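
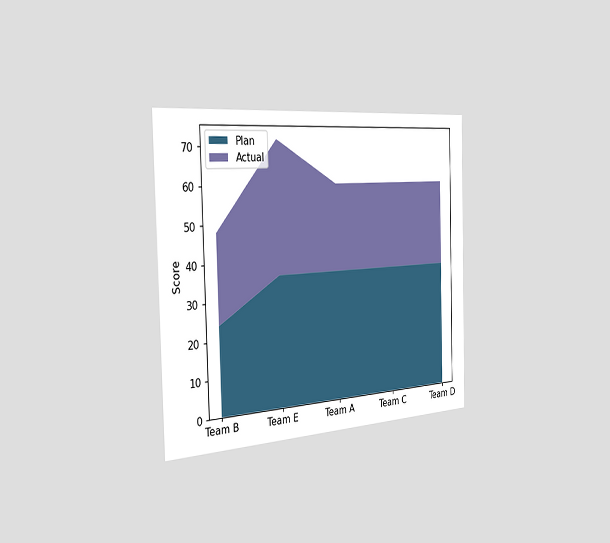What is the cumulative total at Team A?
60

The chart is viewed slightly from the left. The stacked total at Team A reaches 60.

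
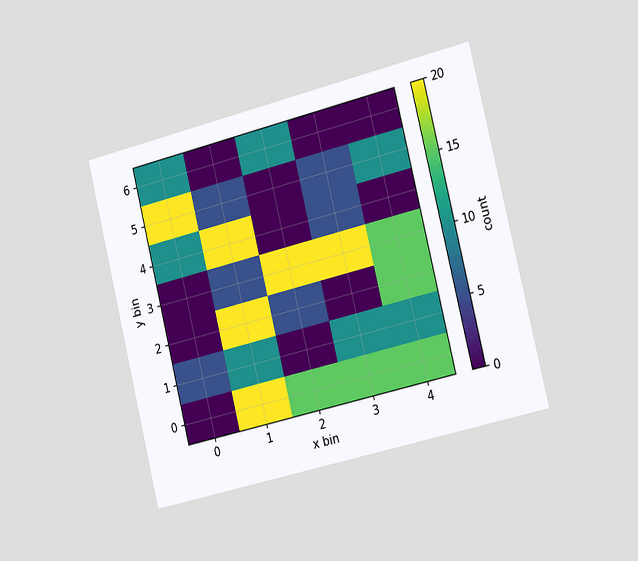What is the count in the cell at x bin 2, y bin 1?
0

The chart is tilted about 14° counter-clockwise and viewed slightly from the right. Matching the cell (2, 1) against the colorbar gives 0.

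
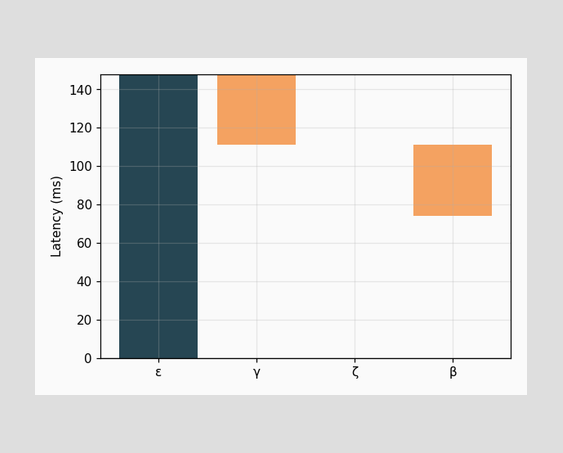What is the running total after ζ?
111ms

After ζ the running total reaches 111ms.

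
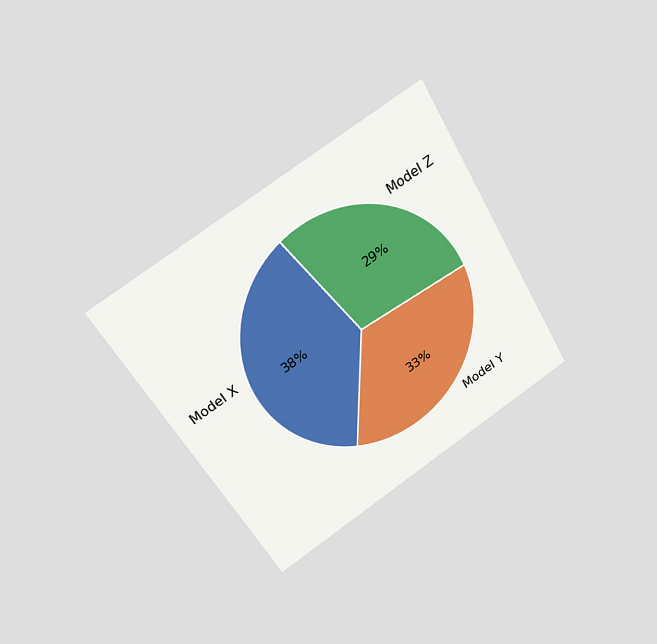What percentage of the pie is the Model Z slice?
29%

The chart is tilted about 31° counter-clockwise and viewed at a slight angle. The Model Z slice takes up 29% of the pie.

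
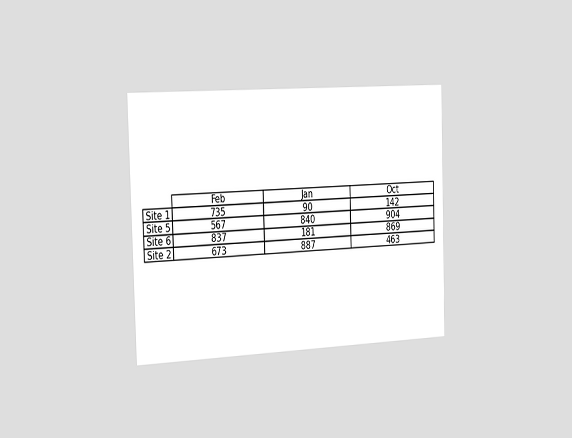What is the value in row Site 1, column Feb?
The chart is viewed slightly from the left. The (Site 1, Feb) cell reads 735.

735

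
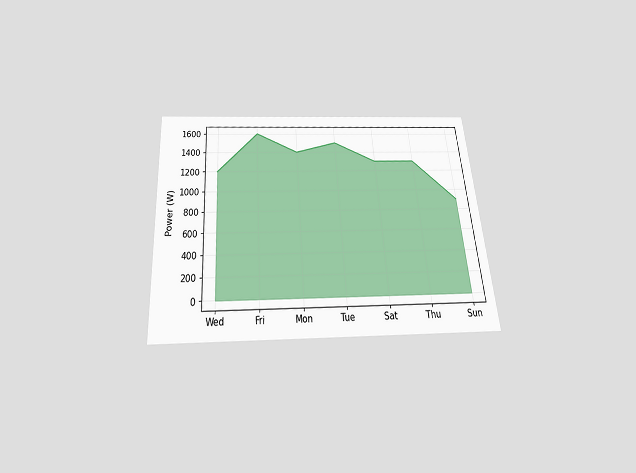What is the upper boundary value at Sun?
900W

The chart is tilted about 4° counter-clockwise and viewed slightly from below. At Sun the upper boundary is at 900W.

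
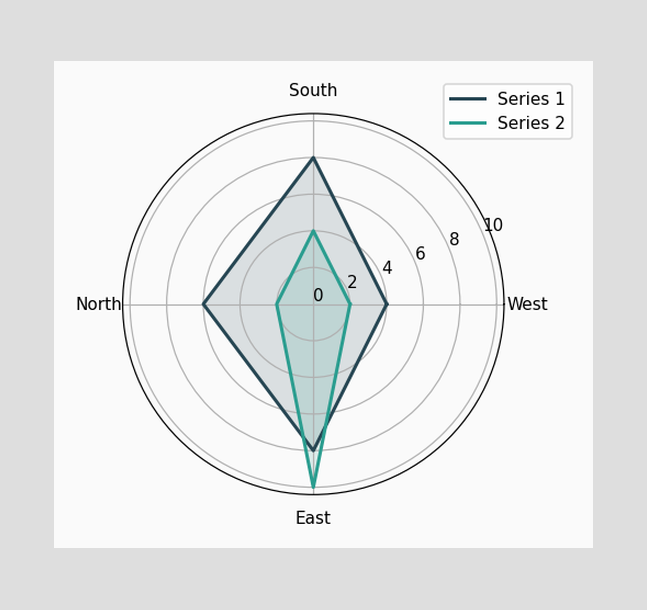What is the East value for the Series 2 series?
On the East axis, Series 2 reaches 10.

10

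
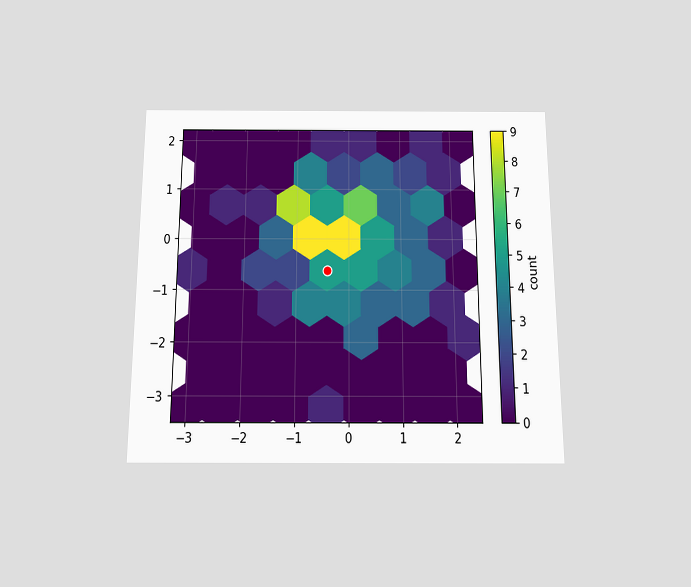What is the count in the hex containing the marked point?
The chart is viewed slightly from below. The marked hex reads 5 on the colorbar.

5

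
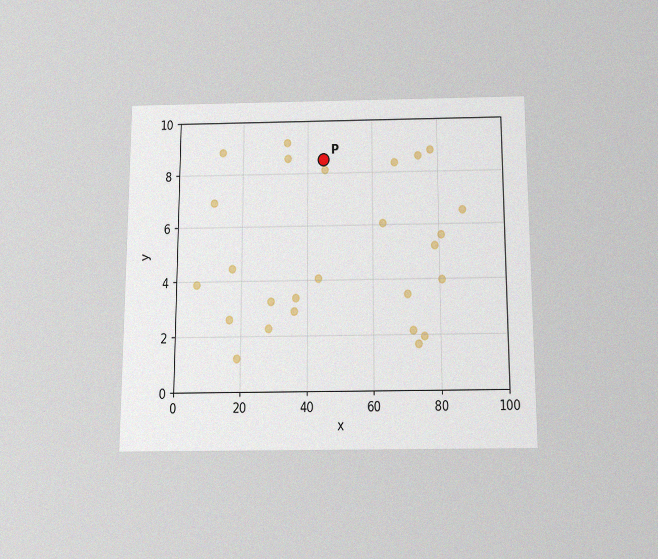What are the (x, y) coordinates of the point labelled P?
The chart is viewed slightly from below, with some photo noise. Following the gridlines from P to each axis, P sits at (45, 8.5).

(45, 8.5)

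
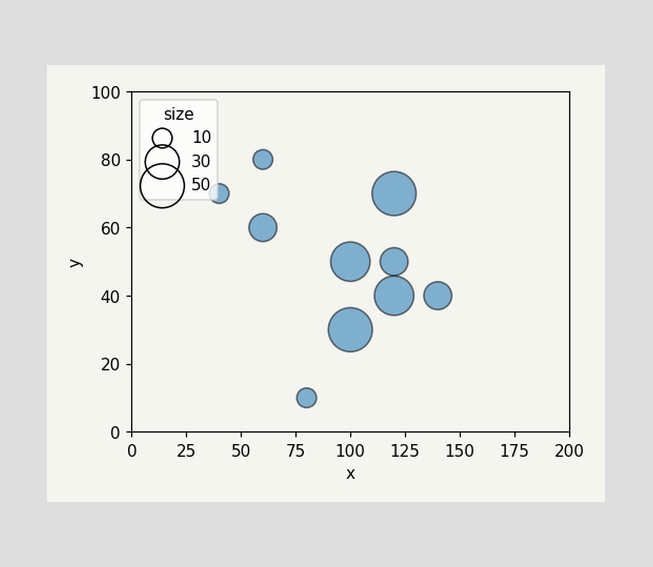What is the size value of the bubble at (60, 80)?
10

Matching the bubble at (60, 80) against the size legend gives 10.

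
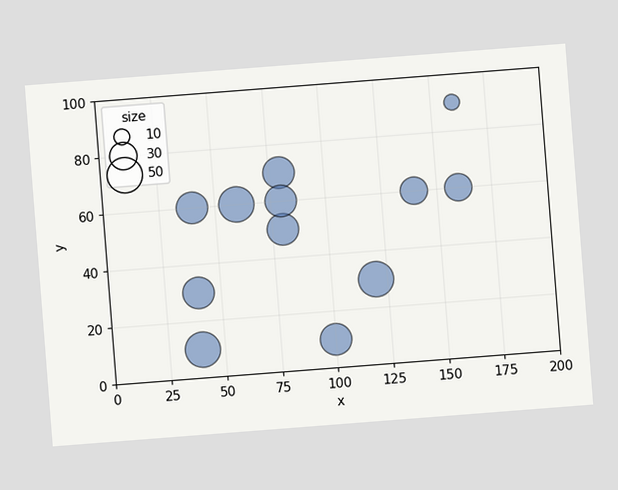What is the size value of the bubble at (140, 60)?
30

The chart is tilted about 4° counter-clockwise. Matching the bubble at (140, 60) against the size legend gives 30.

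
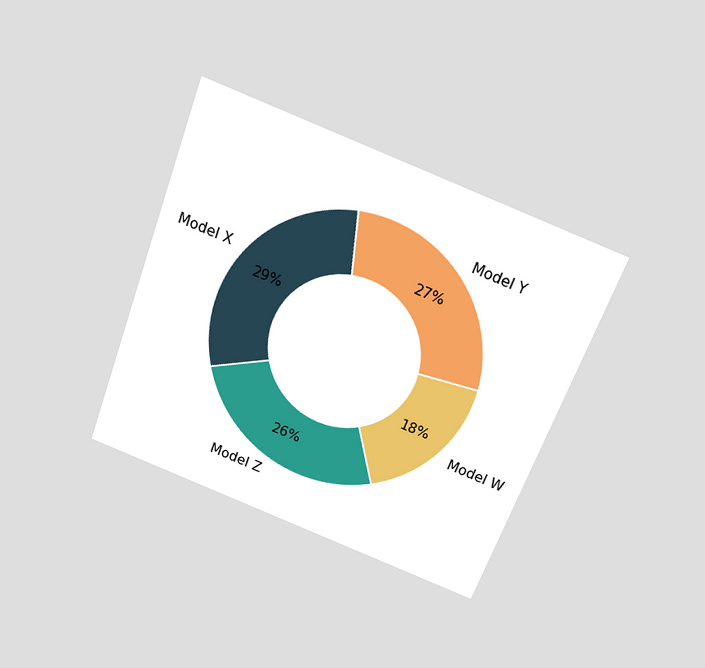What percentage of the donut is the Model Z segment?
26%

The chart is tilted about 21° clockwise and viewed slightly from above. The Model Z segment takes up 26% of the ring.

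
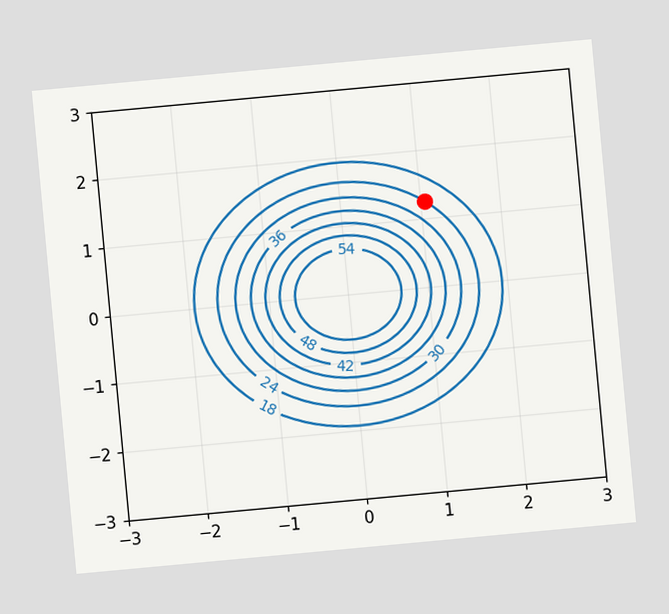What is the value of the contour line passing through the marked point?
The chart is tilted about 5° counter-clockwise. The marked point sits on the contour labelled 24.

24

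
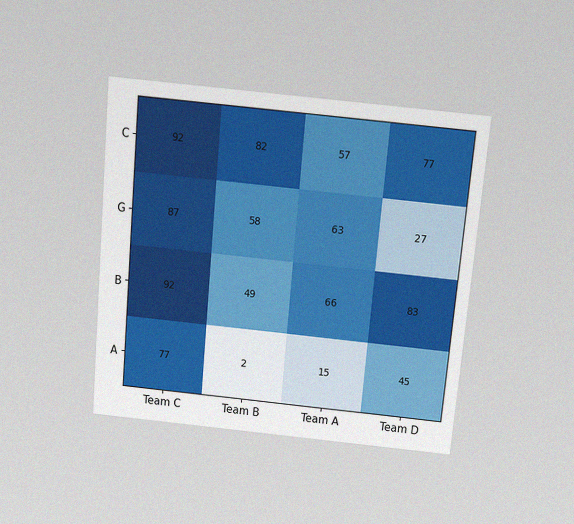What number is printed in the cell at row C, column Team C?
92

The chart is tilted about 5° clockwise and viewed slightly from above, with some photo noise. The (C, Team C) cell reads 92.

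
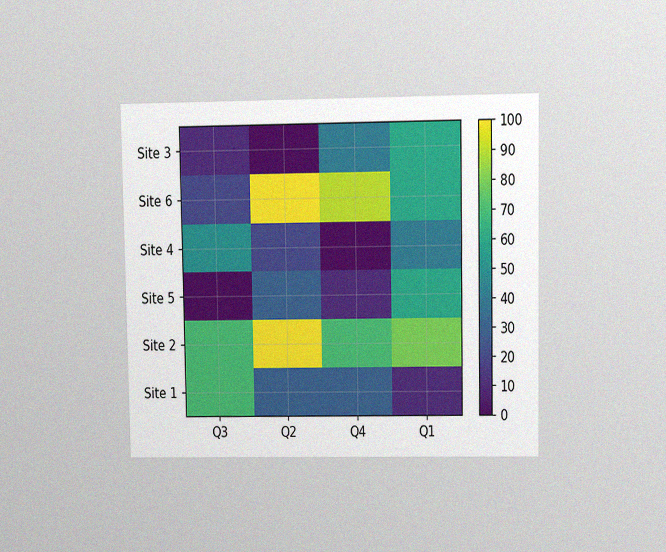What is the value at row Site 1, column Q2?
The chart is viewed at a slight angle, with some photo noise. Matching cell (Site 1, Q2) against the colorbar gives 30.

30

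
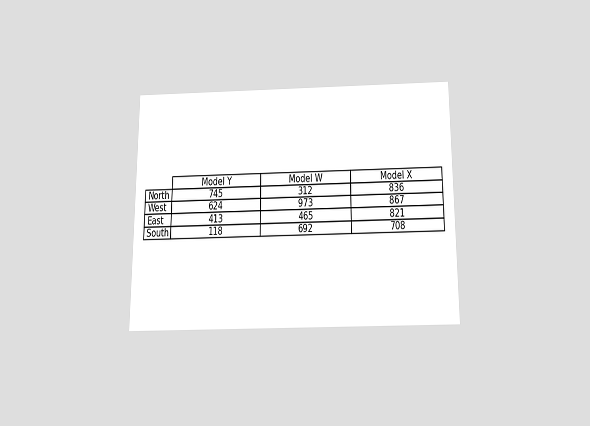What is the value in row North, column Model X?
The chart is viewed slightly from below. The (North, Model X) cell reads 836.

836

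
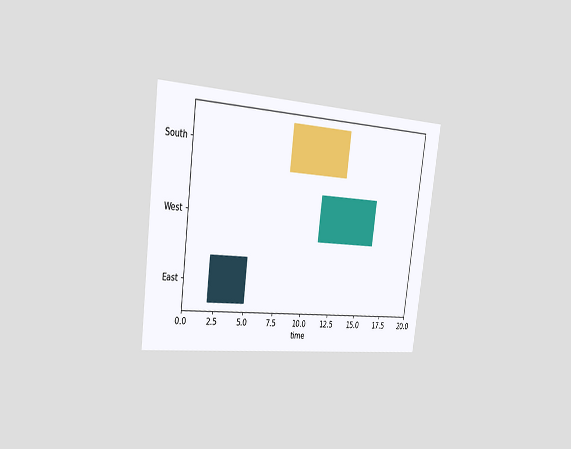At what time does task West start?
11

The chart is tilted about 7° clockwise and viewed slightly from the left. The West bar begins at t=11.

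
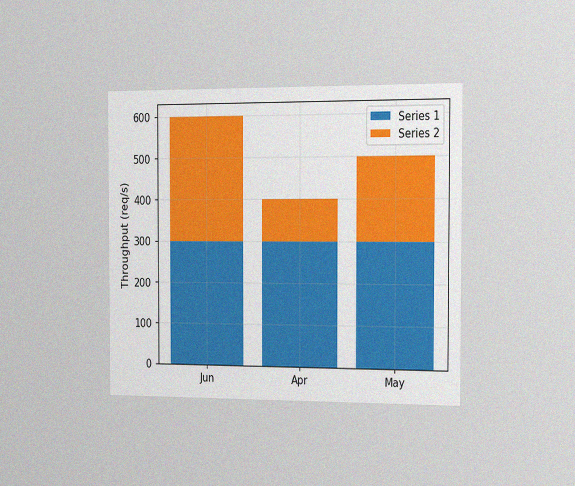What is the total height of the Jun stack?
The chart is viewed slightly from the right, with some photo noise. The Jun stack's top reaches 600req/s on the y-axis.

600req/s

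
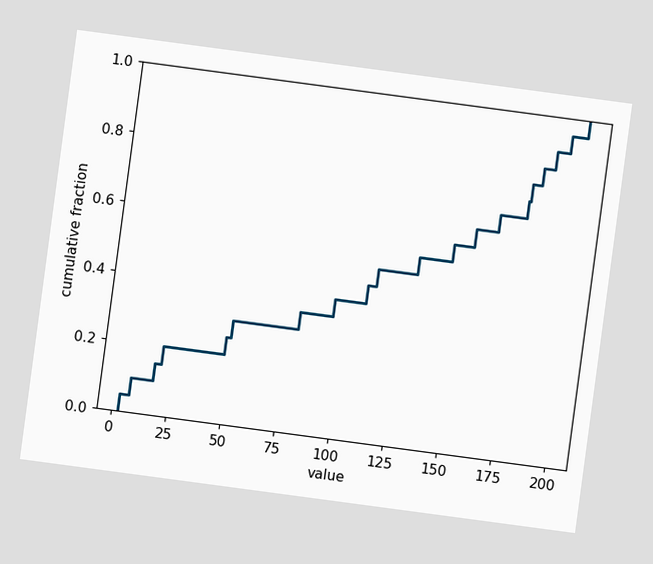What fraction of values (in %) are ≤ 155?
65%

The chart is tilted about 8° clockwise. At x=155 the ECDF step is at 65%.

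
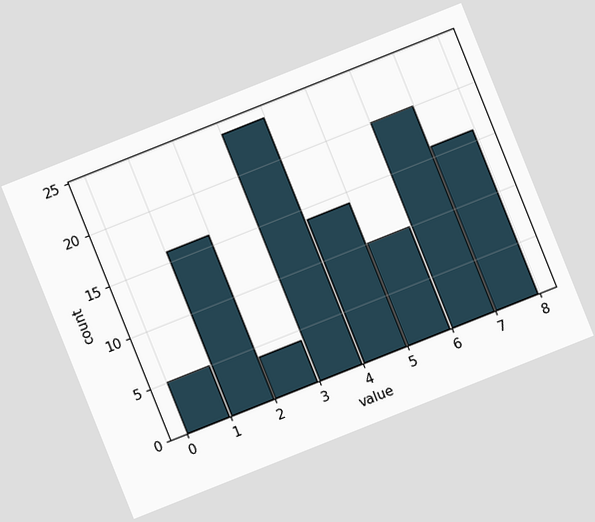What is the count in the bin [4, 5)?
The chart is tilted about 22° counter-clockwise. The [4, 5) bin has height 14.

14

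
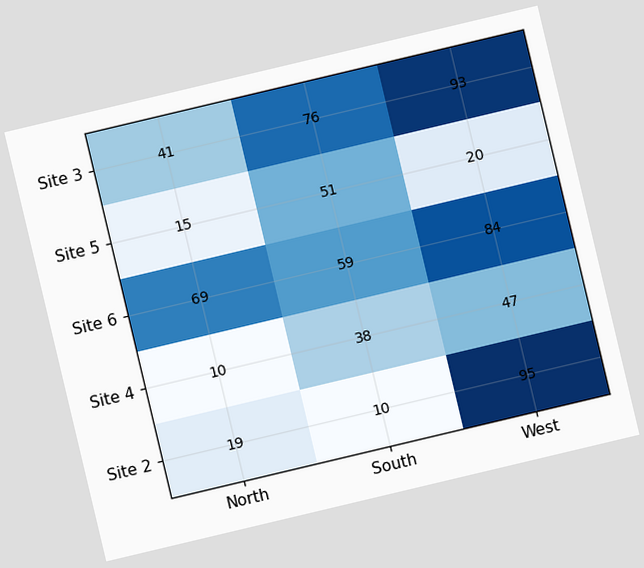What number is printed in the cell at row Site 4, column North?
The chart is tilted about 13° counter-clockwise. The (Site 4, North) cell reads 10.

10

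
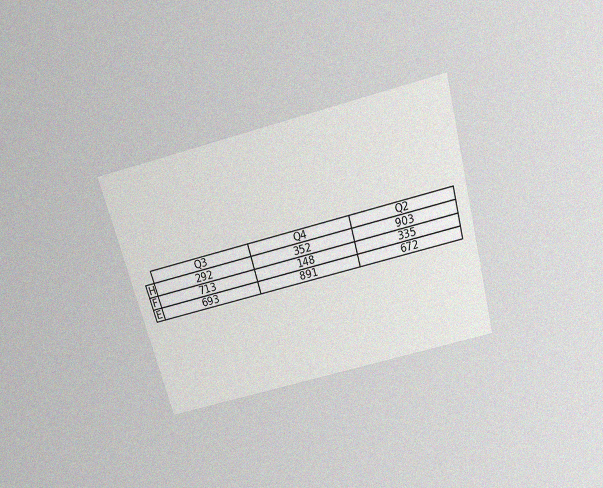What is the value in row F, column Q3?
The chart is tilted about 15° counter-clockwise and viewed slightly from above, with some photo noise. The (F, Q3) cell reads 713.

713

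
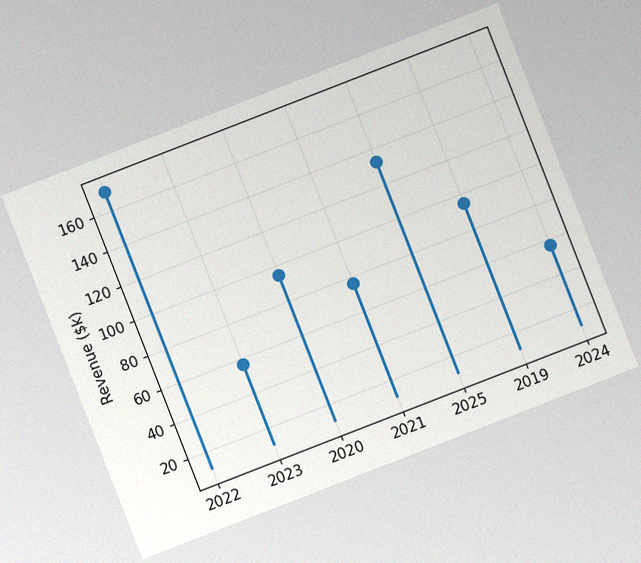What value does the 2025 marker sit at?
The chart is tilted about 21° counter-clockwise, with some photo noise. The 2025 marker sits at $133k.

$133k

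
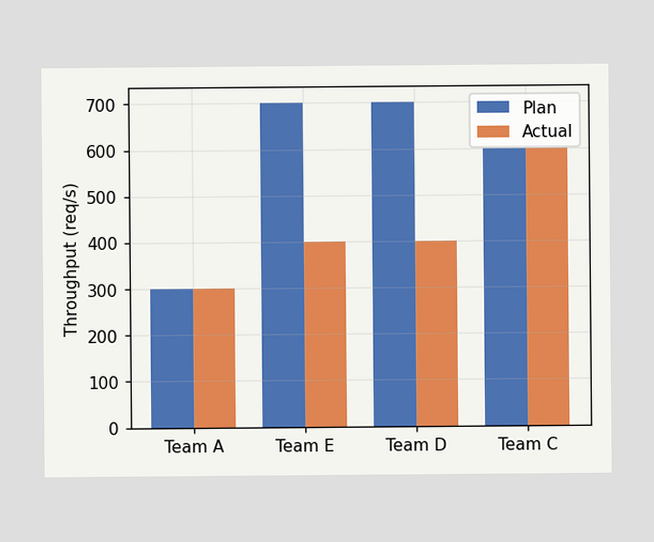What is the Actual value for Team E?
The Actual bar at Team E reaches 400req/s on the y-axis.

400req/s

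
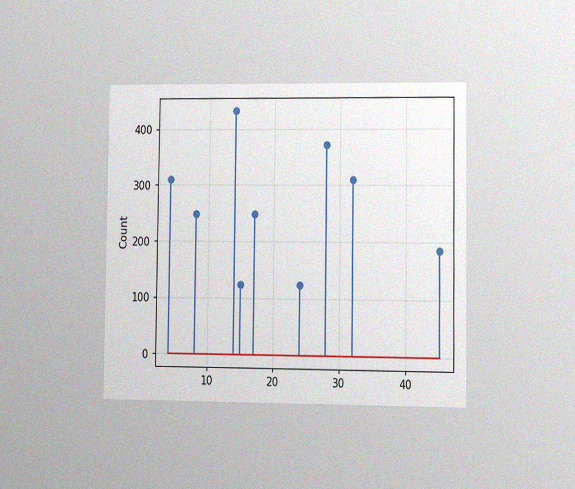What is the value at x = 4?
The chart is viewed slightly from the right, with some photo noise. The stem at x=4 reaches 310.

310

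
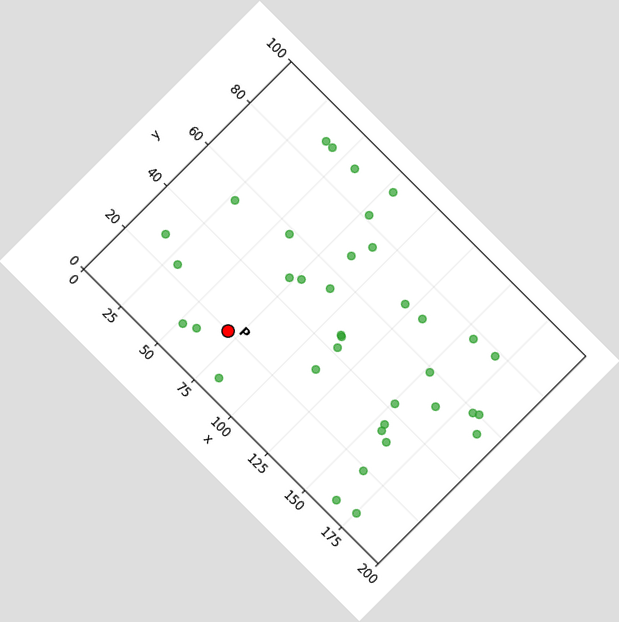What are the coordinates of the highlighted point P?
(70, 20)

The chart is tilted about 45° clockwise. Following the gridlines from P to each axis, P sits at (70, 20).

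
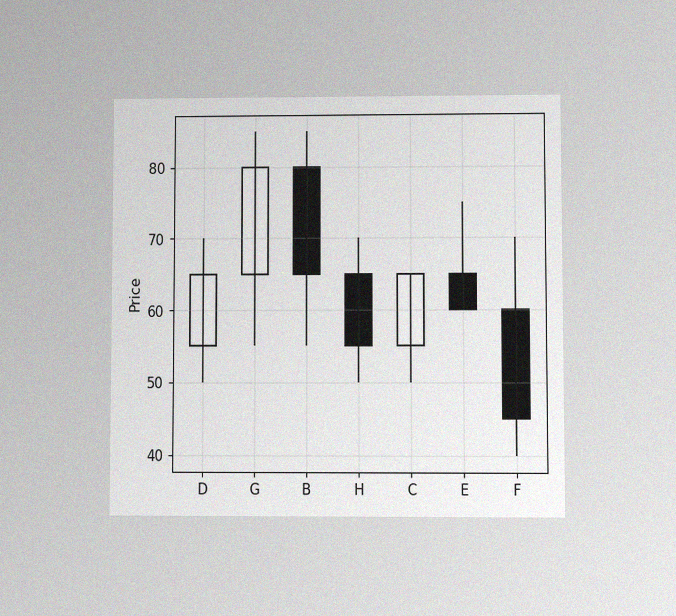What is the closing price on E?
The chart is viewed at a slight angle, with some photo noise. The E candle closes at 60.

60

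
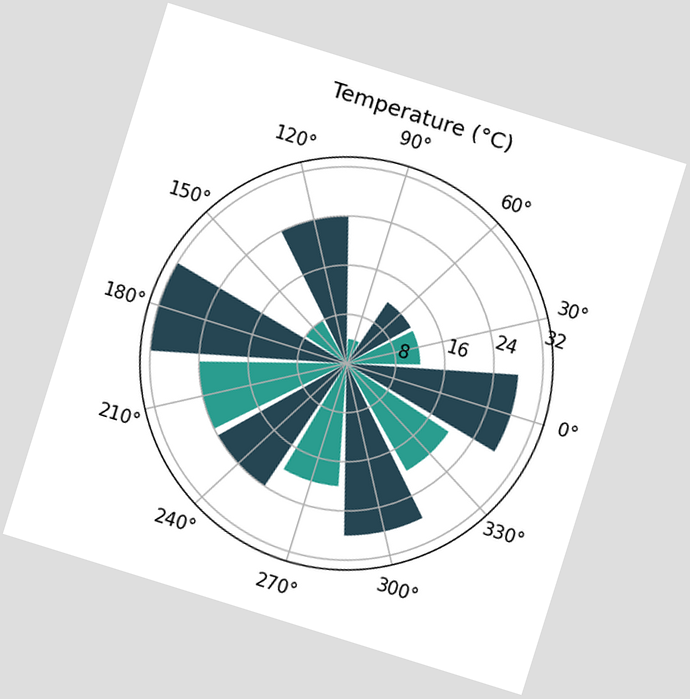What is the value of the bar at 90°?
The chart is tilted about 17° clockwise. The bar at 90° reaches 4°C on the radial axis.

4°C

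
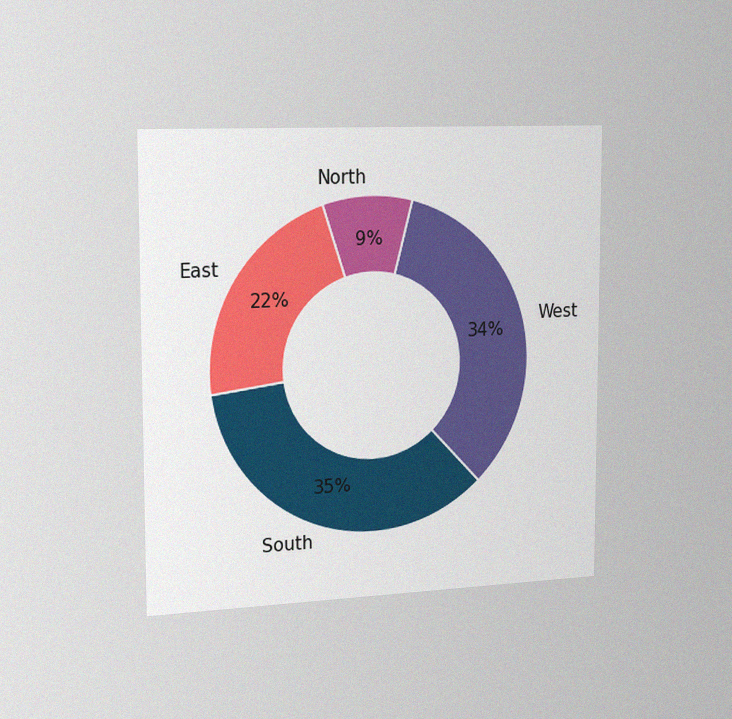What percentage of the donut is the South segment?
35%

The chart is viewed slightly from the left, with some photo noise. The South segment takes up 35% of the ring.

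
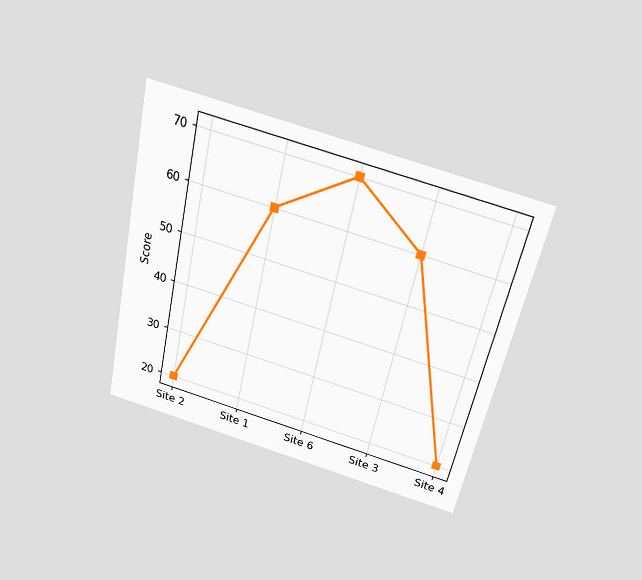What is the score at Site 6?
70

The chart is tilted about 12° clockwise and viewed slightly from above. At Site 6, the line is at 70.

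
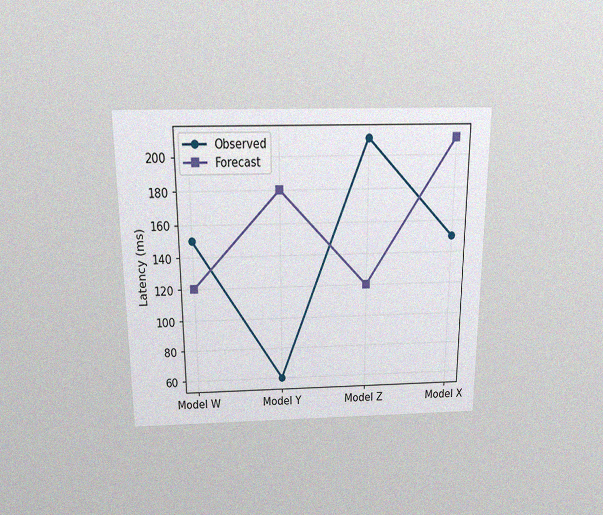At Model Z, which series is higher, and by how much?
The chart is viewed slightly from above, with some photo noise. At Model Z, Observed sits above the other line by 90ms.

Observed, by 90ms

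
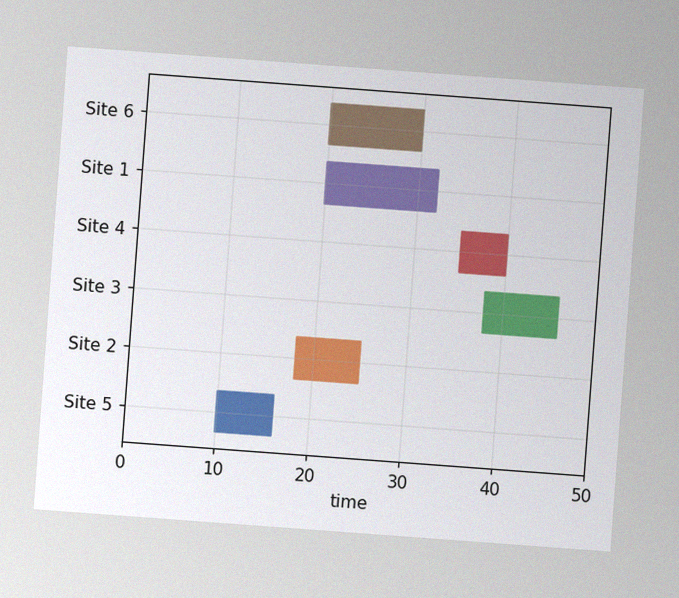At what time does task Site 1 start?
The chart is tilted about 4° clockwise, with some photo noise. The Site 1 bar begins at t=20.

20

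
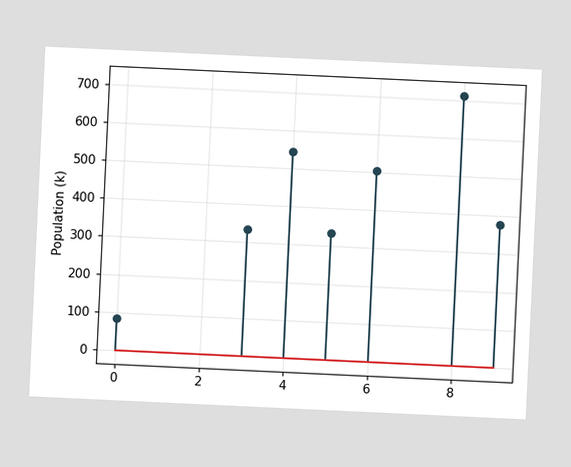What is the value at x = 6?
504k

The chart is tilted about 3° clockwise. The stem at x=6 reaches 504k.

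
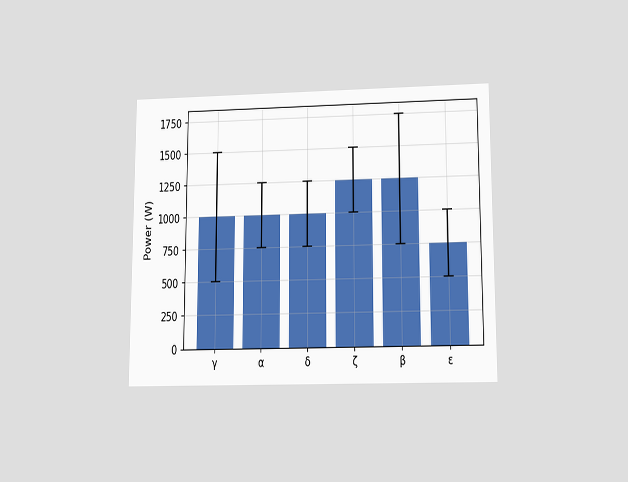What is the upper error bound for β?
The chart is viewed slightly from below. The β bar's upper whisker reaches 1750W.

1750W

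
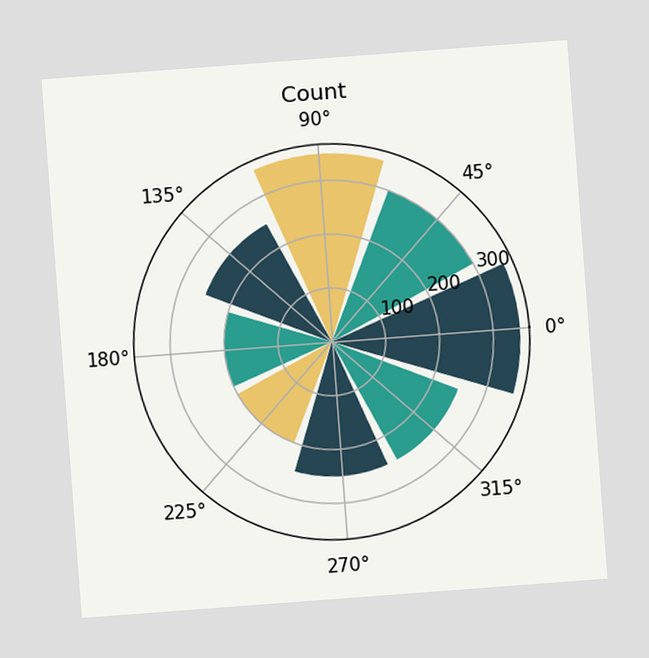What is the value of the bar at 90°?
The chart is tilted about 4° counter-clockwise. The bar at 90° reaches 350 on the radial axis.

350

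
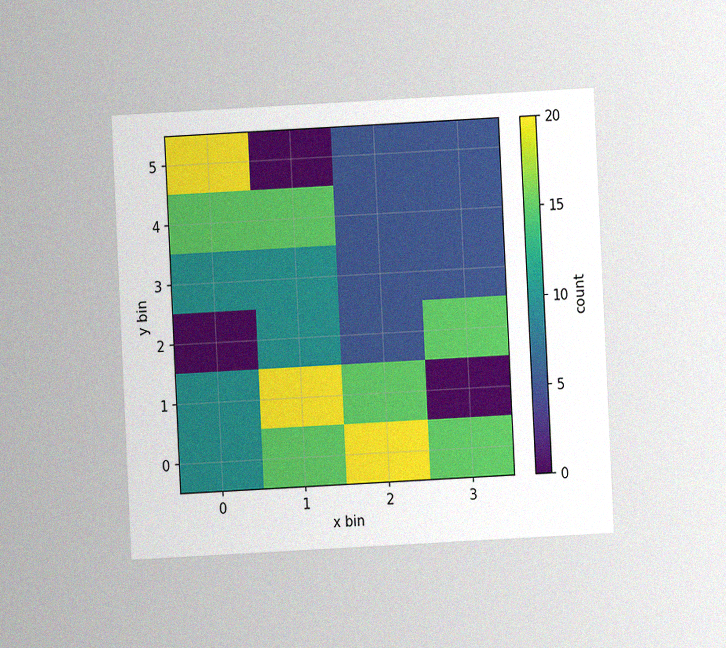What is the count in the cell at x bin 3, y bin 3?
5

The chart is tilted about 3° counter-clockwise and viewed at a slight angle, with some photo noise. Matching the cell (3, 3) against the colorbar gives 5.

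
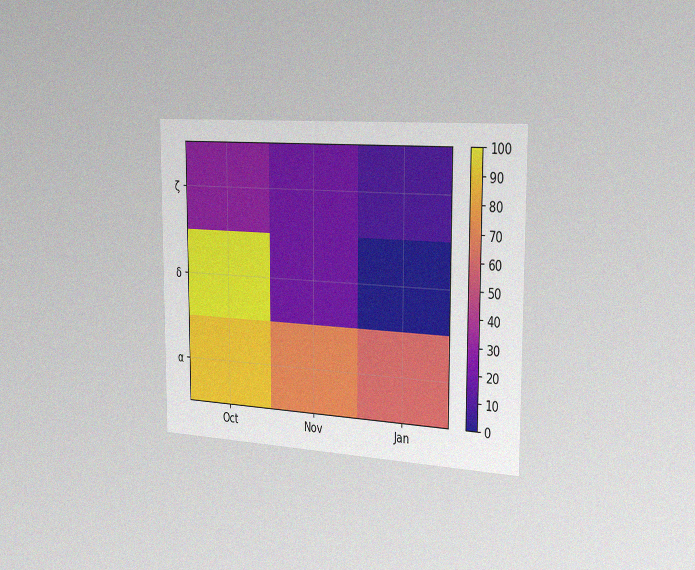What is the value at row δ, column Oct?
100

The chart is viewed slightly from the right, with some photo noise. Matching cell (δ, Oct) against the colorbar gives 100.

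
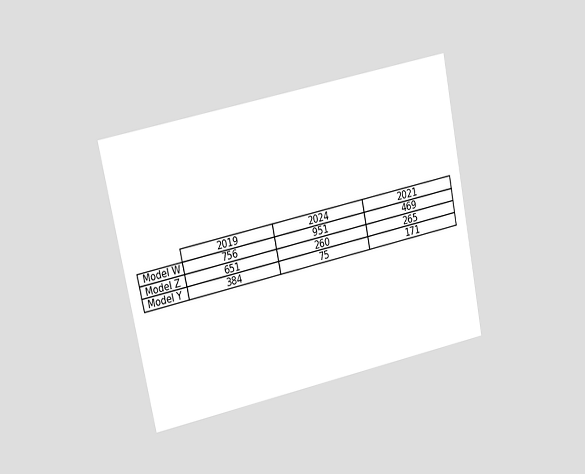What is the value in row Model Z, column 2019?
651

The chart is tilted about 12° counter-clockwise and viewed at a slight angle. The (Model Z, 2019) cell reads 651.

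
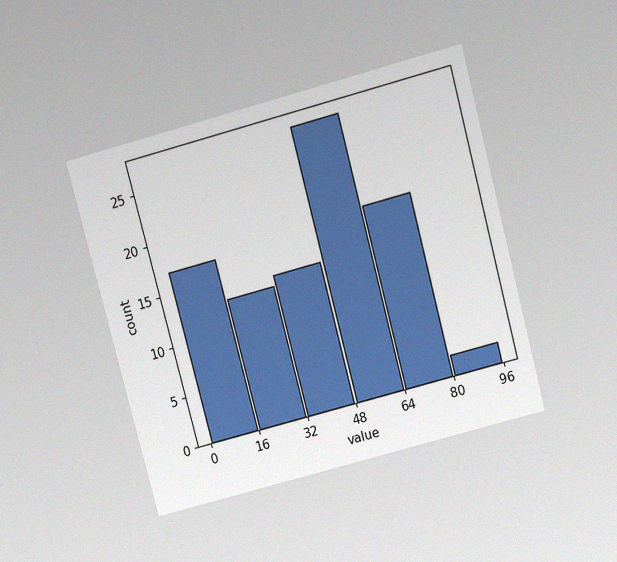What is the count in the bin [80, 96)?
The chart is tilted about 15° counter-clockwise and viewed slightly from above, with some photo noise. The [80, 96) bin has height 2.

2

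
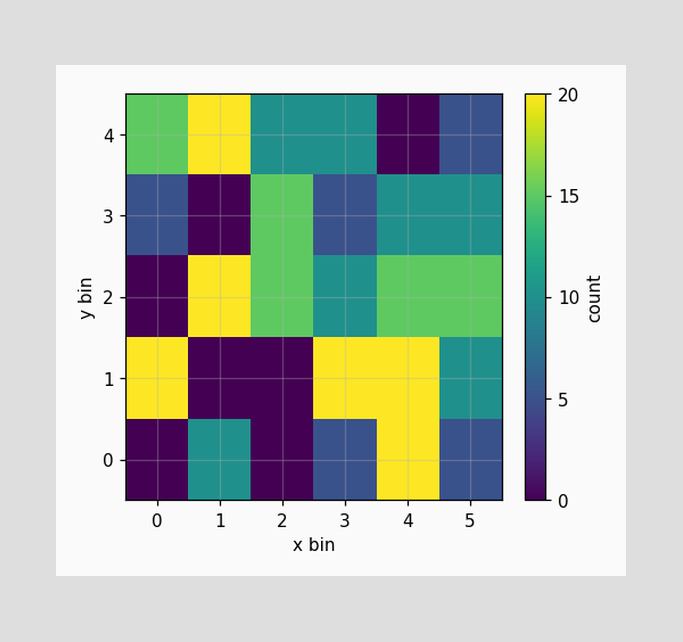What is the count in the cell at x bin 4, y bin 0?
20

Matching the cell (4, 0) against the colorbar gives 20.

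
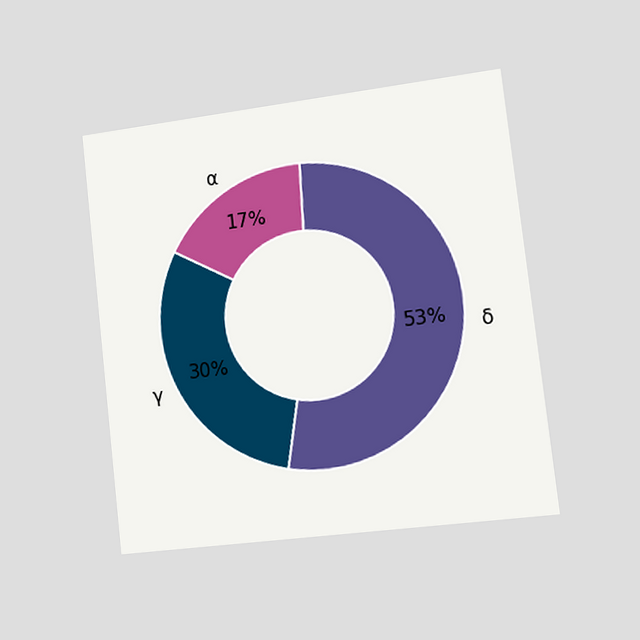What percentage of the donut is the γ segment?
30%

The chart is tilted about 6° counter-clockwise and viewed slightly from the right. The γ segment takes up 30% of the ring.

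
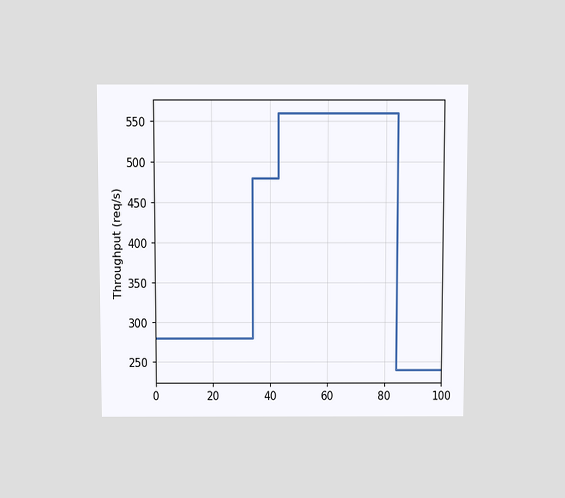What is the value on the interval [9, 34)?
The chart is viewed slightly from above. On [9, 34) the step sits at 280req/s.

280req/s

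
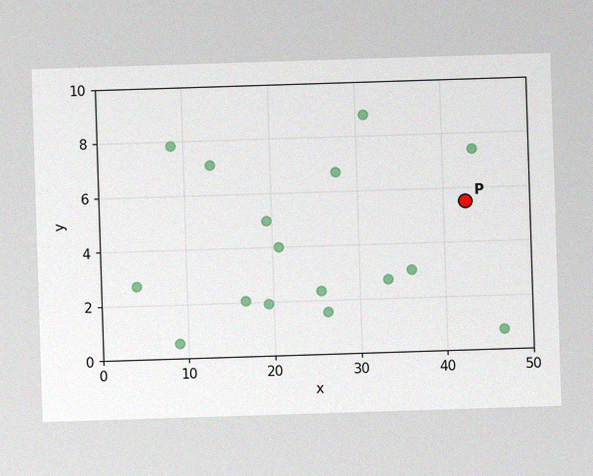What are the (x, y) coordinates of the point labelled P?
The image has some photo noise and uneven lighting. Following the gridlines from P to each axis, P sits at (42.5, 5.5).

(42.5, 5.5)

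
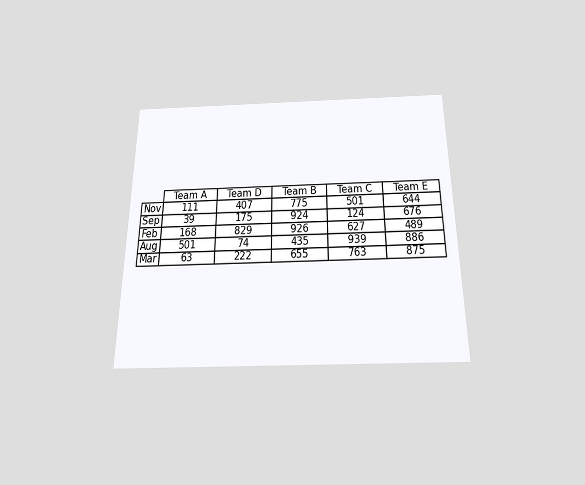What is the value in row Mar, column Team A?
The chart is viewed slightly from below. The (Mar, Team A) cell reads 63.

63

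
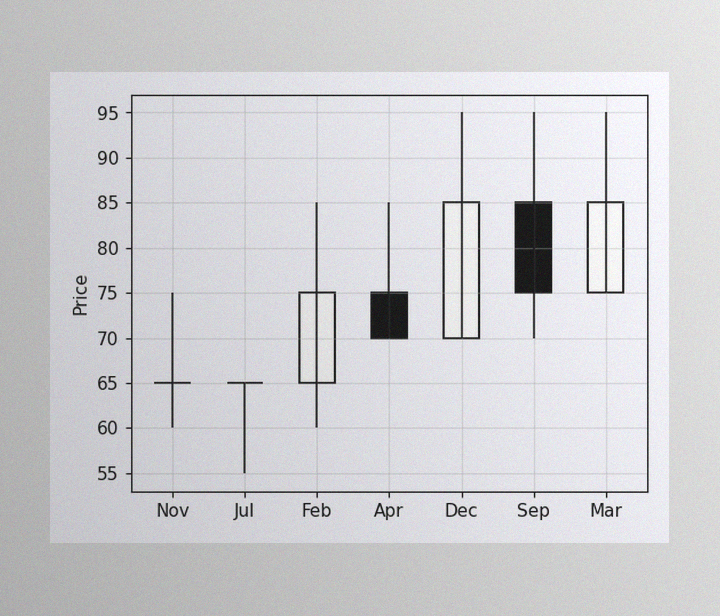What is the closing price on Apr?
70

The image has some photo noise and uneven lighting. The Apr candle closes at 70.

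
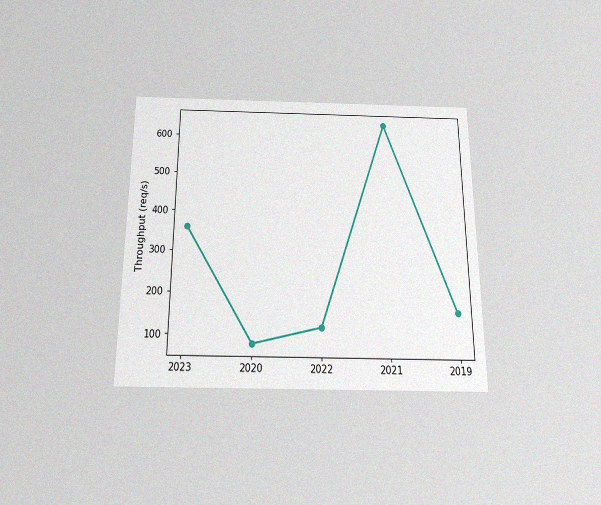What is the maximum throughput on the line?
The chart is viewed slightly from below, with some photo noise. The highest point is at 2021, and reading across to the y-axis gives 640req/s.

640req/s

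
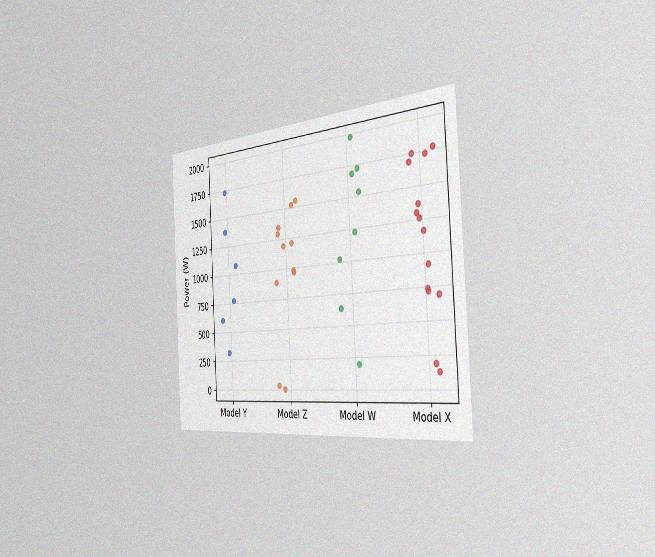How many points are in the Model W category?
The chart is tilted about 3° counter-clockwise and viewed slightly from the right, with some photo noise. Counting the markers in the Model W column gives 8.

8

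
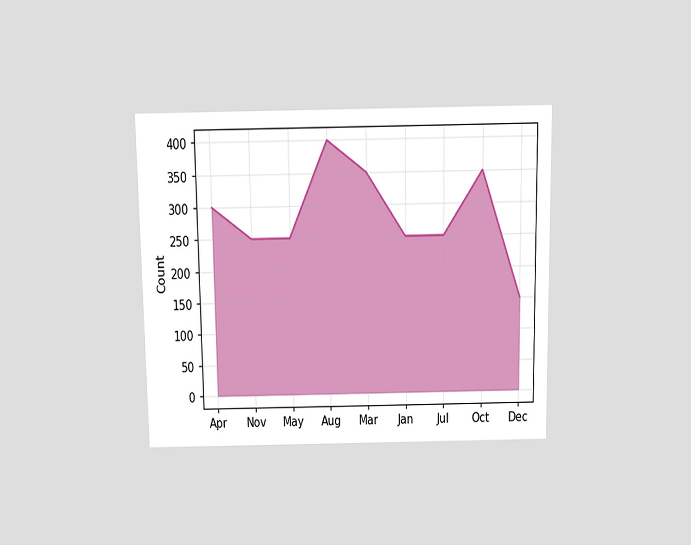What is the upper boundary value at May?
250

The chart is viewed slightly from above. At May the upper boundary is at 250.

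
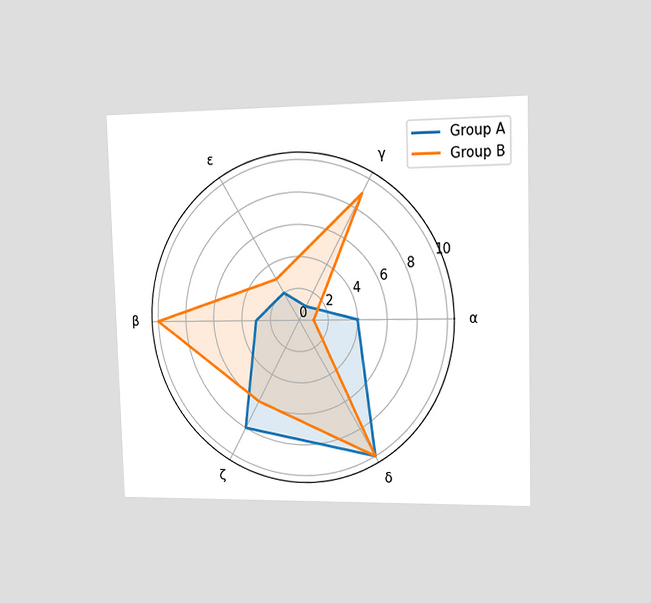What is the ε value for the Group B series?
3

The chart is viewed slightly from the right. On the ε axis, Group B reaches 3.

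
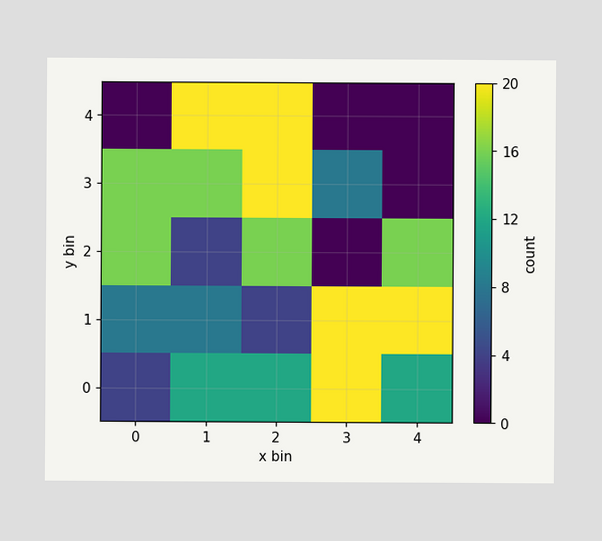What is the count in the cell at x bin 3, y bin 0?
Matching the cell (3, 0) against the colorbar gives 20.

20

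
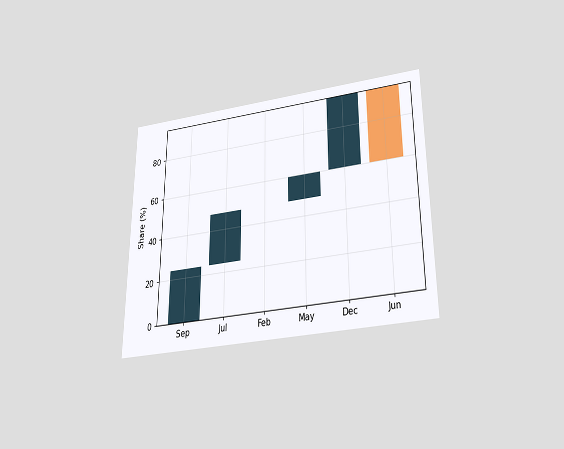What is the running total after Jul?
The chart is viewed slightly from below. After Jul the running total reaches 48%.

48%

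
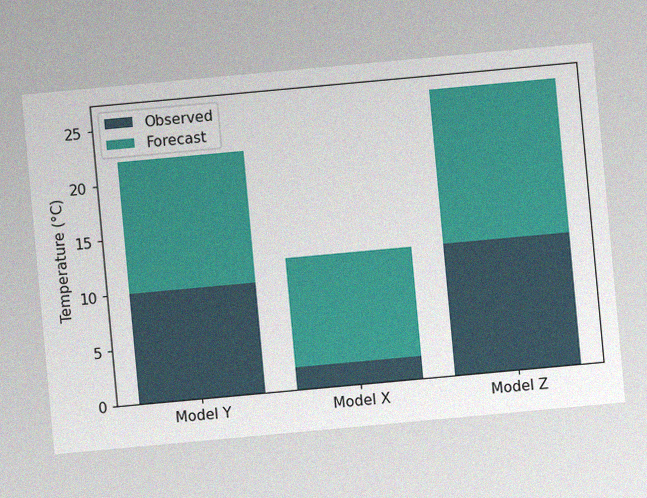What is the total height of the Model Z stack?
26°C

The chart is tilted about 5° counter-clockwise, with some photo noise. The Model Z stack's top reaches 26°C on the y-axis.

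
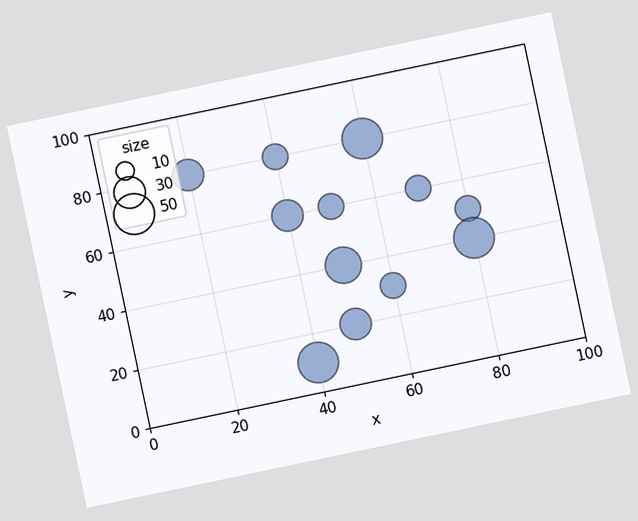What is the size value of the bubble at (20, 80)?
The chart is tilted about 12° counter-clockwise. Matching the bubble at (20, 80) against the size legend gives 30.

30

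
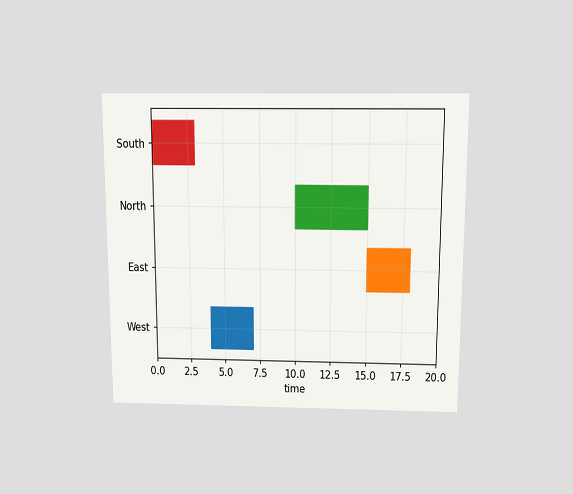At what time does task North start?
10

The chart is viewed slightly from above. The North bar begins at t=10.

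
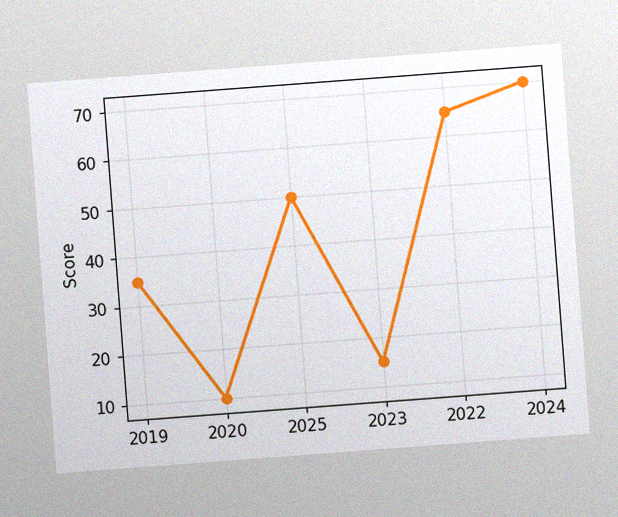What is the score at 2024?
70

The chart is tilted about 4° counter-clockwise, with some photo noise. At 2024, the line is at 70.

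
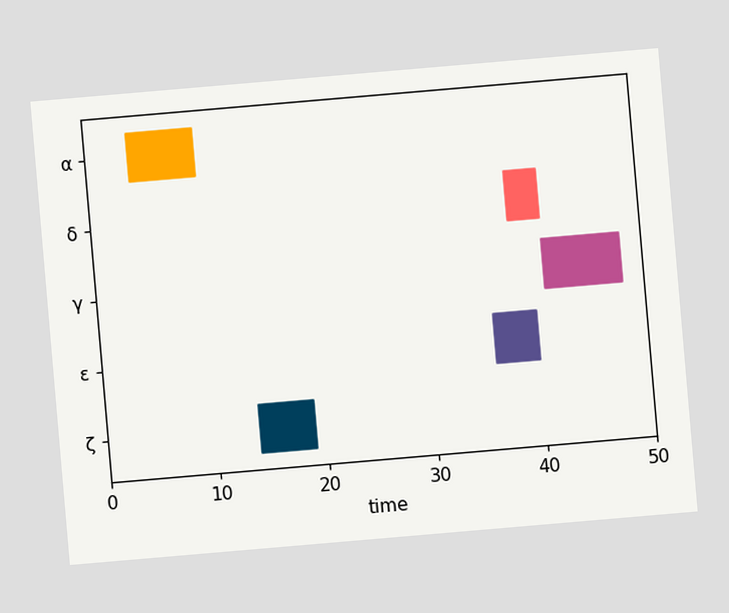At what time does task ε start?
36

The chart is tilted about 5° counter-clockwise. The ε bar begins at t=36.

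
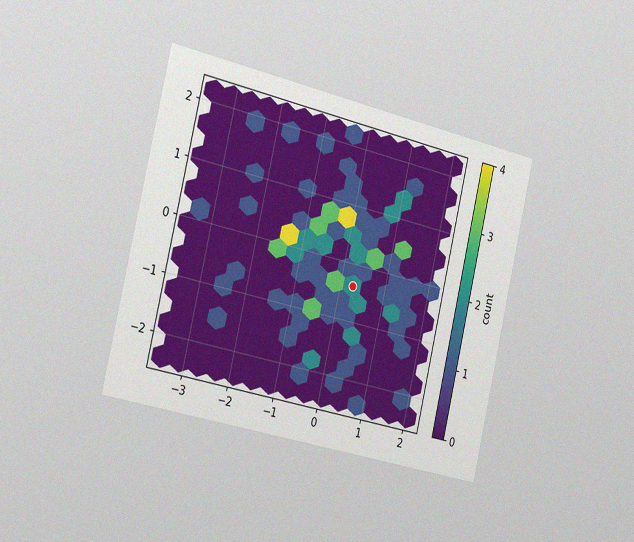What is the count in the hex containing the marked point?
2

The chart is tilted about 13° clockwise and viewed slightly from the left, with some photo noise. The marked hex reads 2 on the colorbar.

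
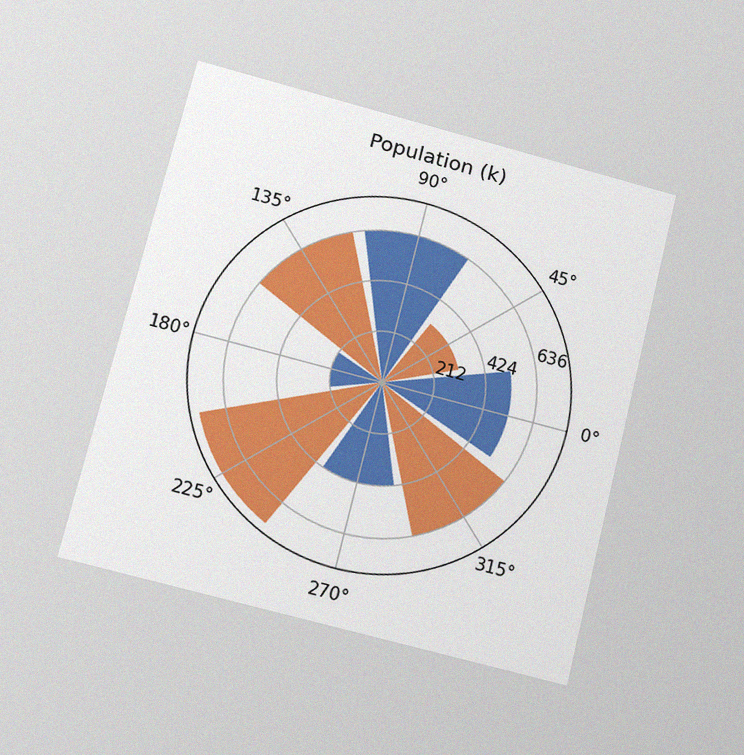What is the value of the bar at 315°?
The chart is tilted about 14° clockwise and viewed at a slight angle, with some photo noise. The bar at 315° reaches 636k on the radial axis.

636k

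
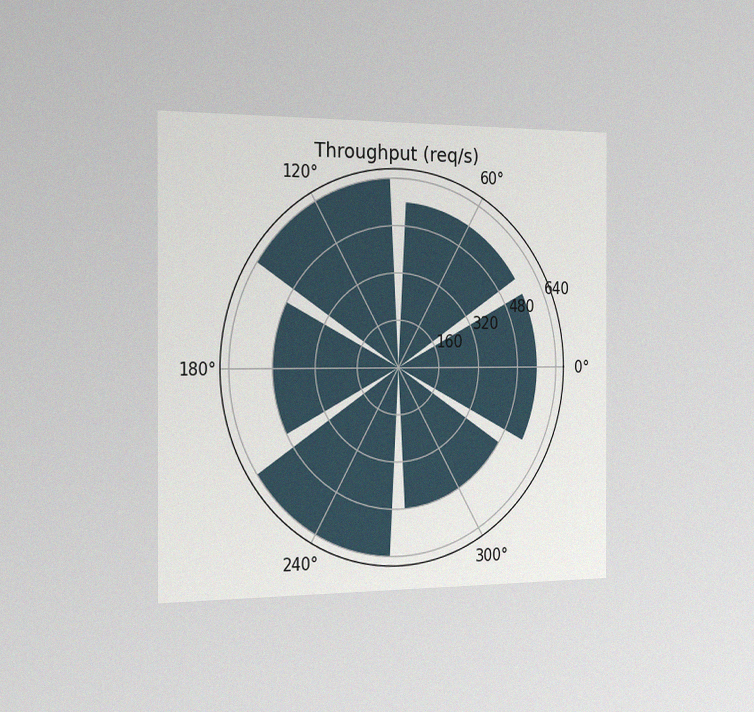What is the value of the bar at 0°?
560req/s

The chart is viewed slightly from the left, with some photo noise. The bar at 0° reaches 560req/s on the radial axis.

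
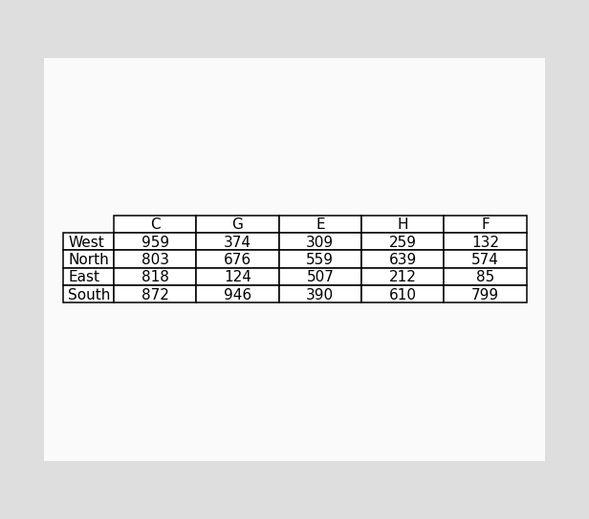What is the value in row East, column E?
507

The (East, E) cell reads 507.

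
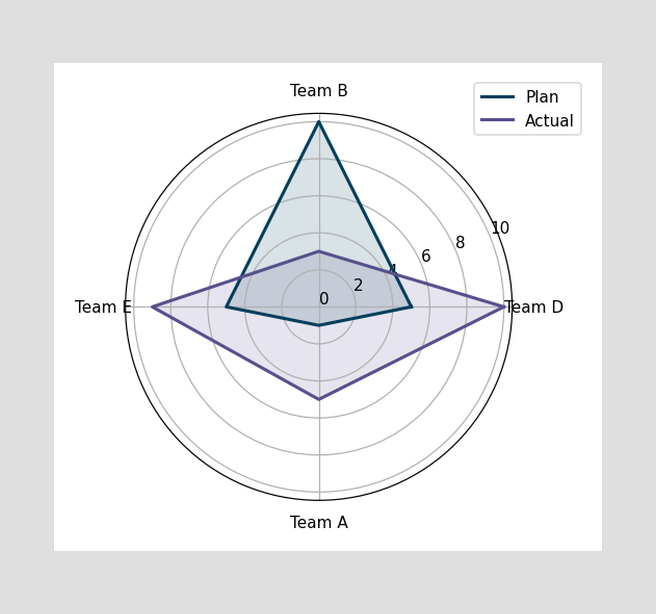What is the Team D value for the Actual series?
On the Team D axis, Actual reaches 10.

10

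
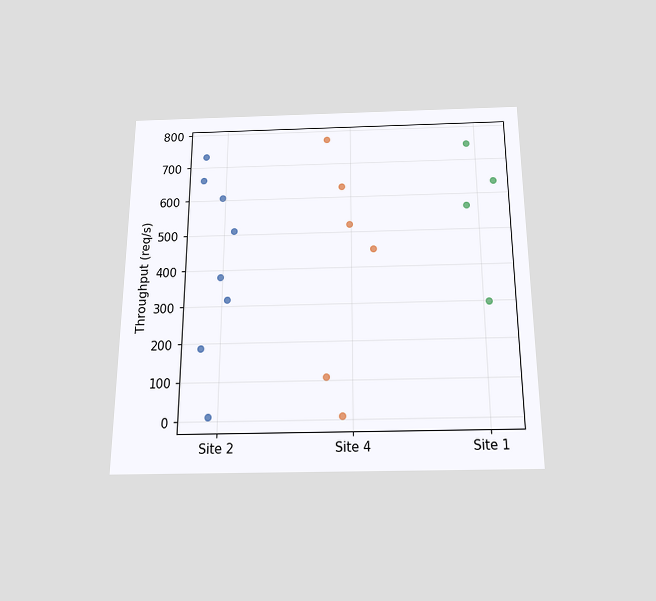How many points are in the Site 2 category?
The chart is viewed slightly from below. Counting the markers in the Site 2 column gives 8.

8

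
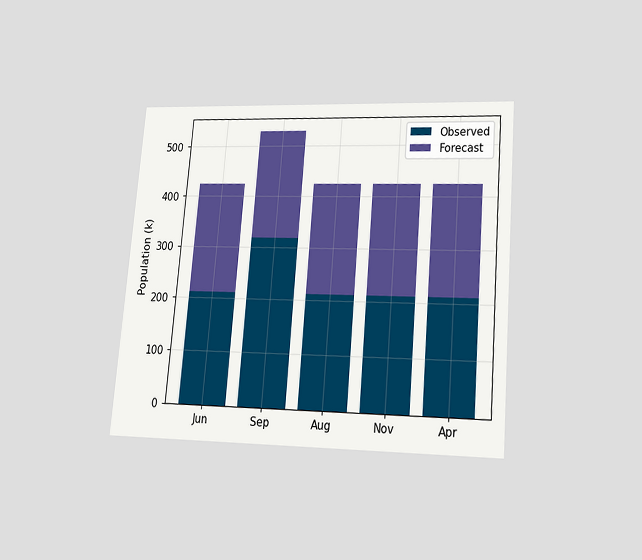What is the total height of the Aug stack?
The chart is tilted about 5° clockwise and viewed slightly from below. The Aug stack's top reaches 424k on the y-axis.

424k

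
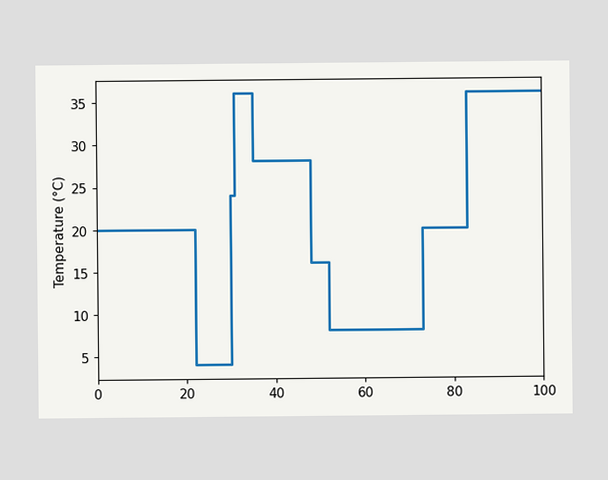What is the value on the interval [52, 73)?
On [52, 73) the step sits at 8°C.

8°C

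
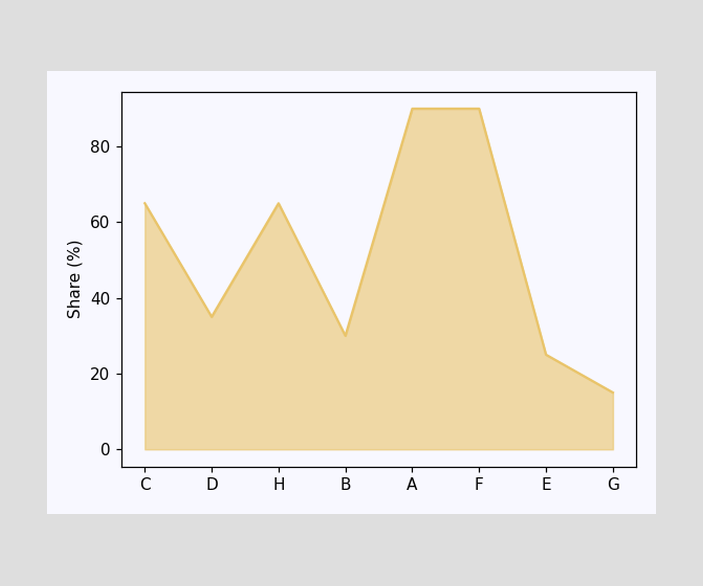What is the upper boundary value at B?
At B the upper boundary is at 30%.

30%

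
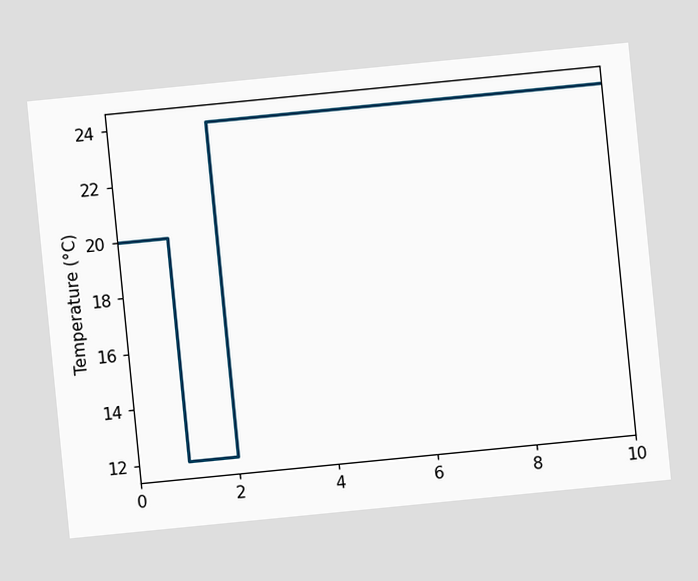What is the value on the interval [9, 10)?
The chart is tilted about 6° counter-clockwise. On [9, 10) the step sits at 24°C.

24°C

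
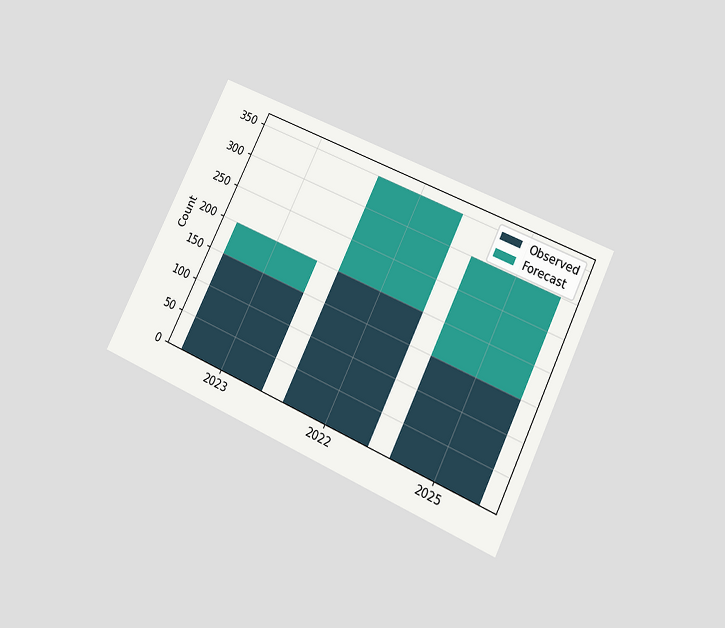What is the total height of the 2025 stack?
300

The chart is tilted about 26° clockwise and viewed slightly from below. The 2025 stack's top reaches 300 on the y-axis.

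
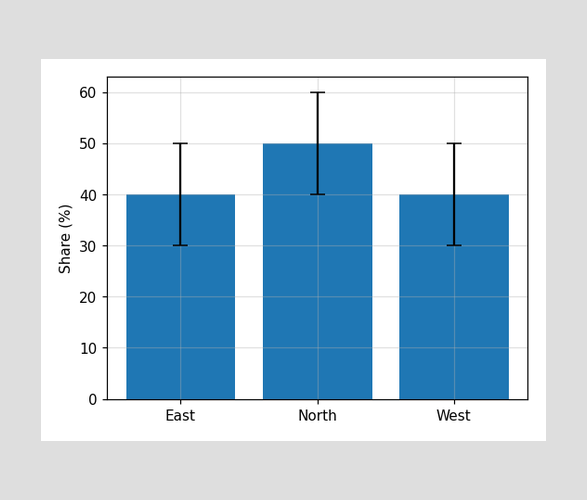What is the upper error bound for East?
50%

The East bar's upper whisker reaches 50%.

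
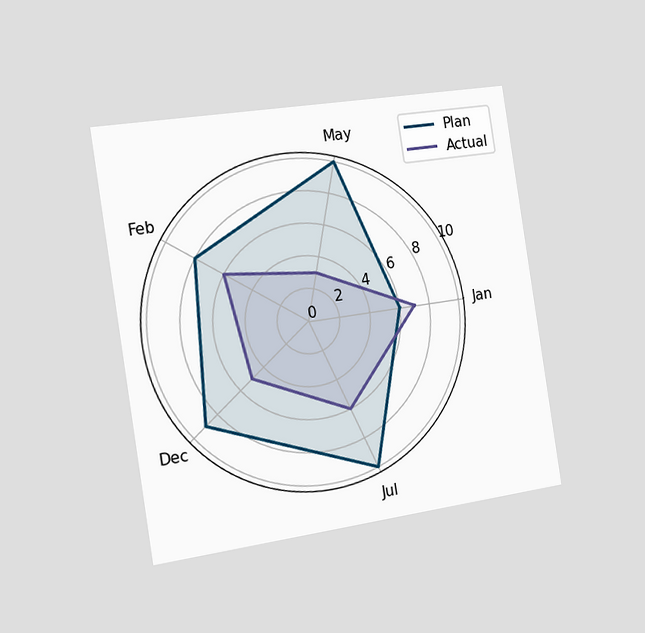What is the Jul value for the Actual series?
The chart is tilted about 9° counter-clockwise and viewed slightly from the left. On the Jul axis, Actual reaches 6.

6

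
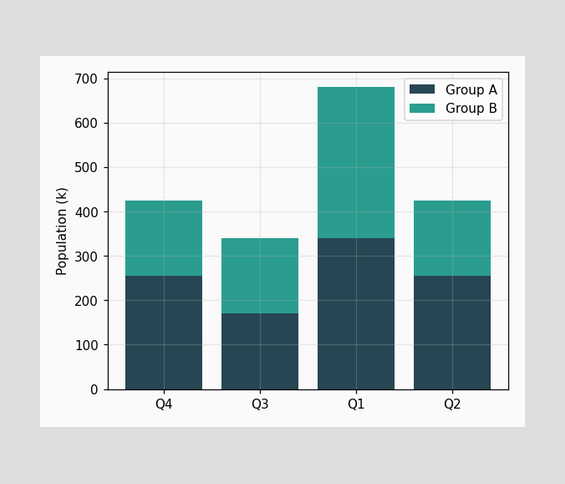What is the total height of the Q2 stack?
425k

The Q2 stack's top reaches 425k on the y-axis.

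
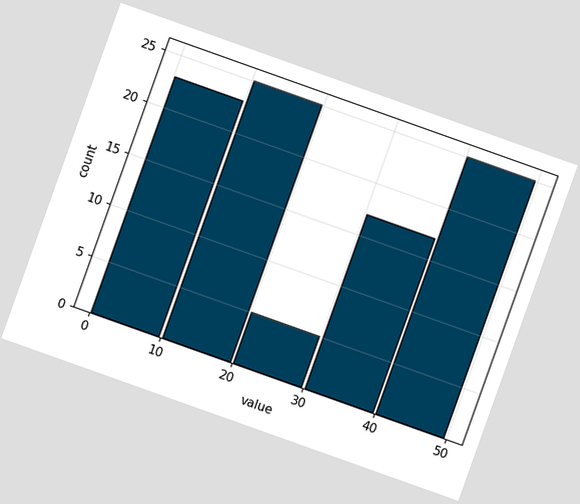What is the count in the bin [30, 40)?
The chart is tilted about 20° clockwise. The [30, 40) bin has height 17.

17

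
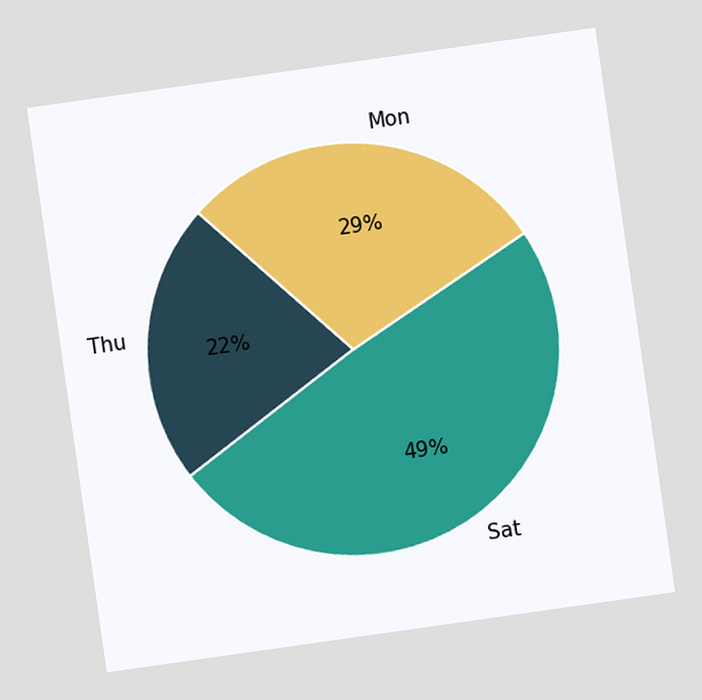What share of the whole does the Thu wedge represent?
22%

The chart is tilted about 8° counter-clockwise. The Thu slice takes up 22% of the pie.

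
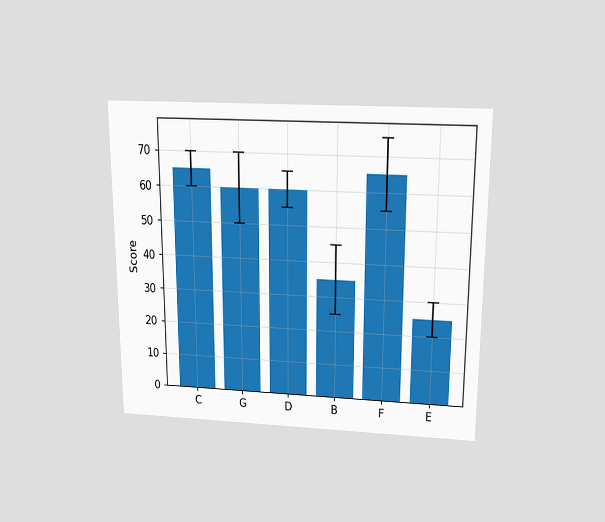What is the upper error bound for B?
45

The chart is viewed slightly from above. The B bar's upper whisker reaches 45.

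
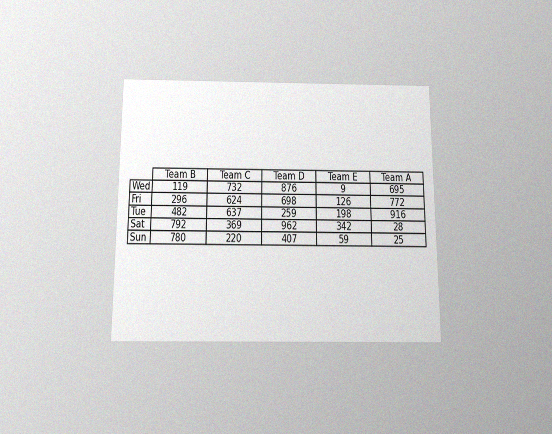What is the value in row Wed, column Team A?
The chart is viewed slightly from below, with some photo noise. The (Wed, Team A) cell reads 695.

695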